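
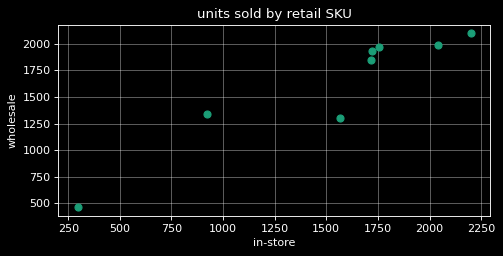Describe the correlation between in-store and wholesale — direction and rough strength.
positive, strong

Points are positively correlated; strong (|r| ≈ 0.9).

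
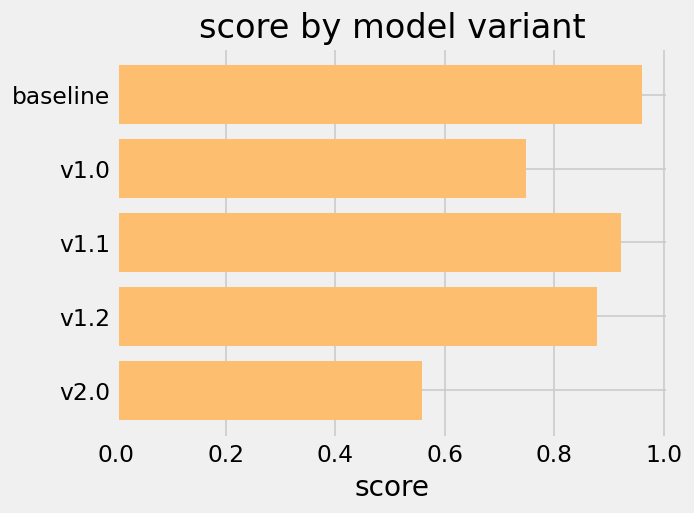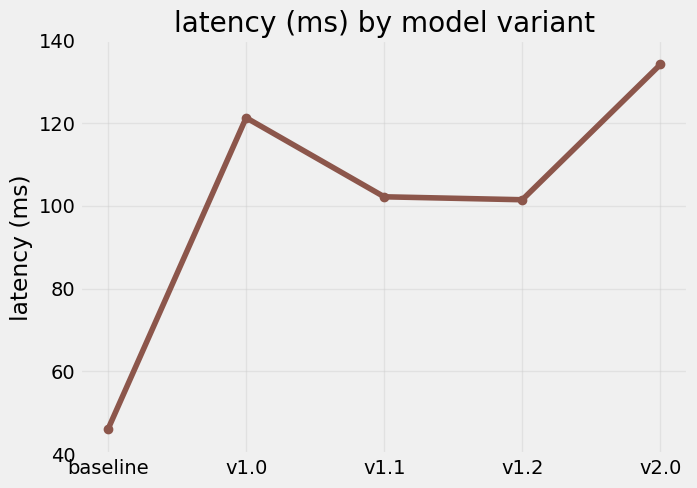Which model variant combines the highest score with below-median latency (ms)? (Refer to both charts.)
Chart 2 median latency (ms) ≈ 100; below-median model variants: baseline, v1.2. Among those, baseline has the highest score (≈ 1).

baseline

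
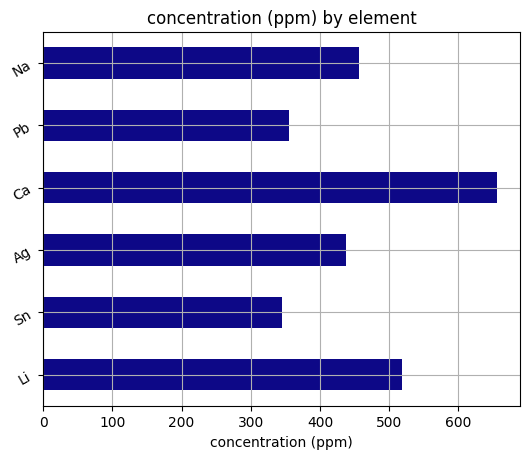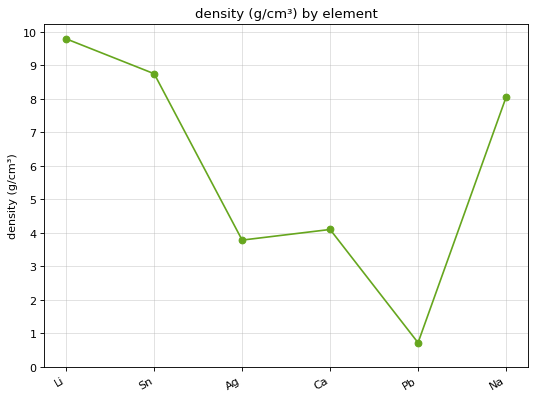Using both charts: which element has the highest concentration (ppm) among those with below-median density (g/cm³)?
Ca

Chart 2 median density (g/cm³) ≈ 6; below-median elements: Ag, Ca, Pb. Among those, Ca has the highest concentration (ppm) (≈ 700).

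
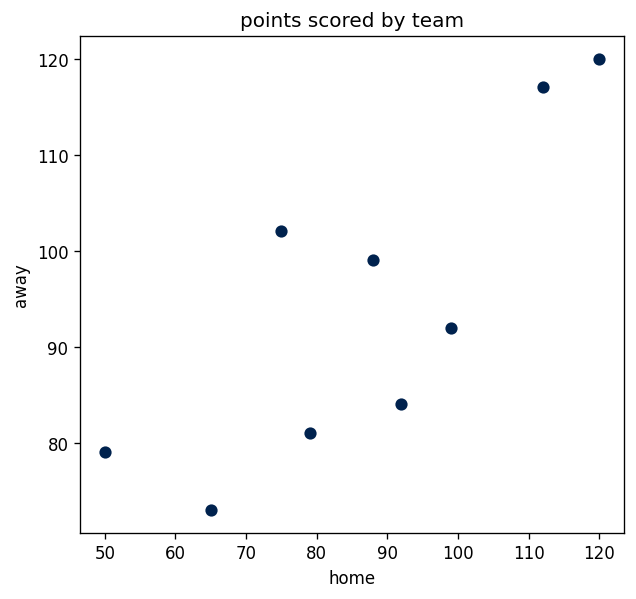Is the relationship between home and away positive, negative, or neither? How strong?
Points are positively correlated; strong (|r| ≈ 0.8).

positive, strong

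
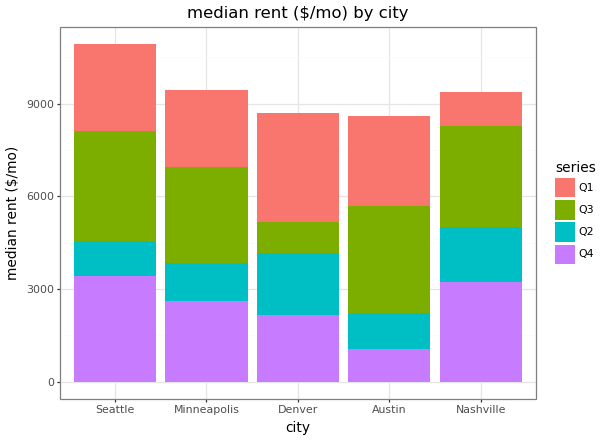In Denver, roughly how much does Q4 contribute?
≈ 2000

Q4 top ≈ 2000, bottom ≈ 0; segment ≈ 2000.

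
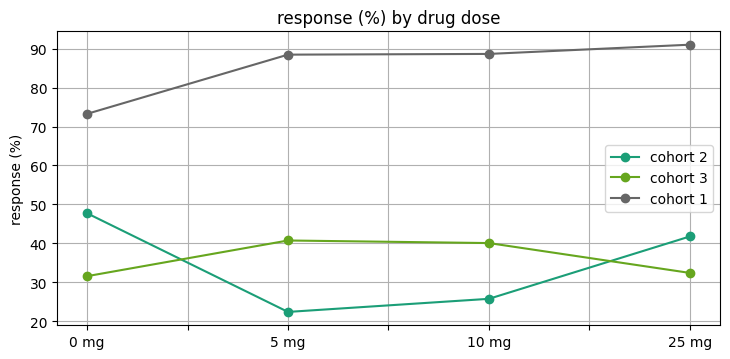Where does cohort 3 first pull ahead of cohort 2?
0 mg: cohort 3 ≈ 30 vs cohort 2 ≈ 50 (not yet); 5 mg: cohort 3 ≈ 40 vs cohort 2 ≈ 20 (first crossover).

5 mg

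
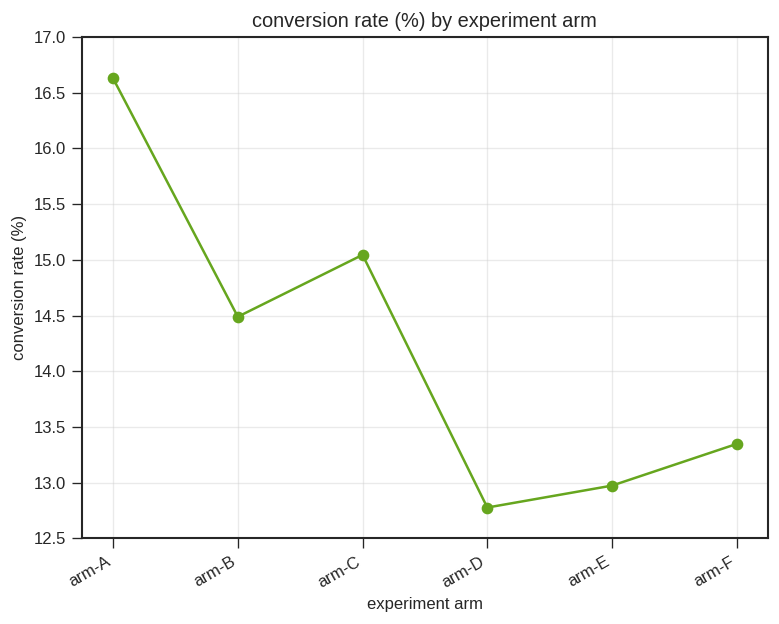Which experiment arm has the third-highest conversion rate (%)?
arm-B

Top 4: arm-A ≈ 16.5, arm-C ≈ 15.0, arm-B ≈ 14.5, arm-F ≈ 13.5.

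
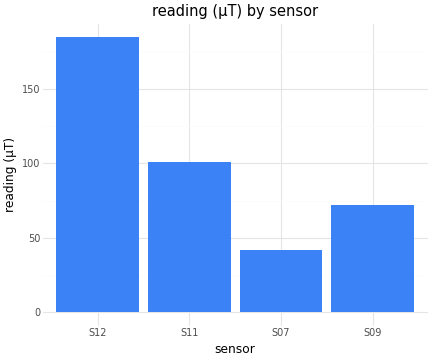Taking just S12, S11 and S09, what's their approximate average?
(180 + 100 + 80) / 3 ≈ 120.

≈ 120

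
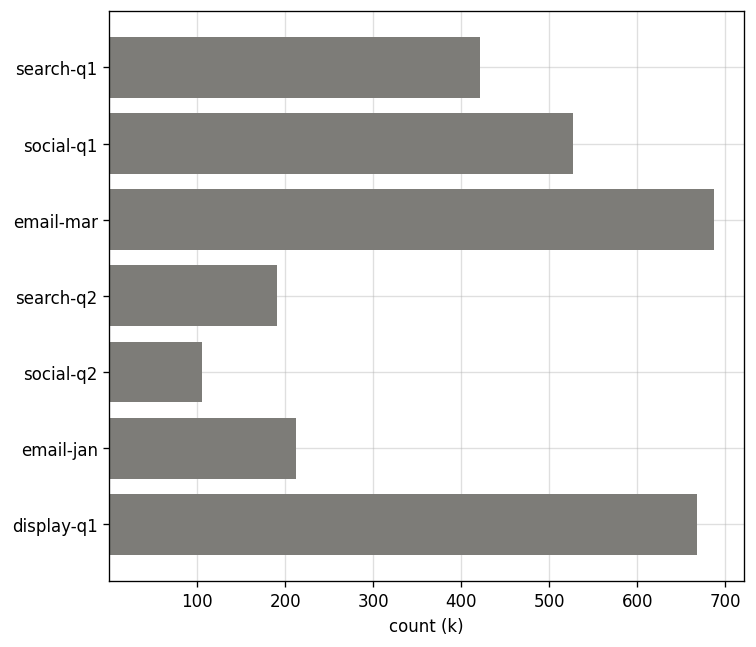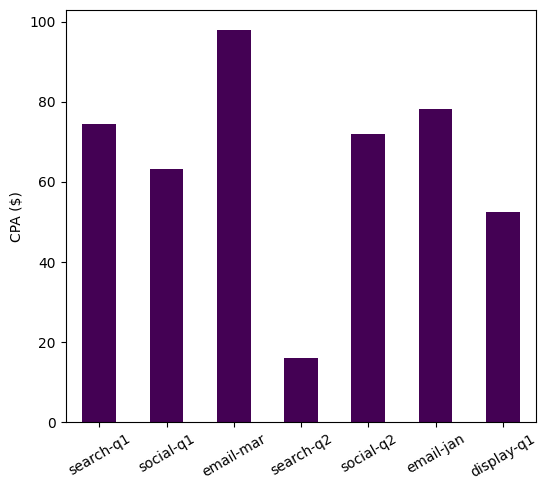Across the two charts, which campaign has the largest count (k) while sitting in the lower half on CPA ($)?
Chart 2 median CPA ($) ≈ 70; below-median campaigns: social-q1, search-q2, display-q1. Among those, display-q1 has the highest count (k) (≈ 700).

display-q1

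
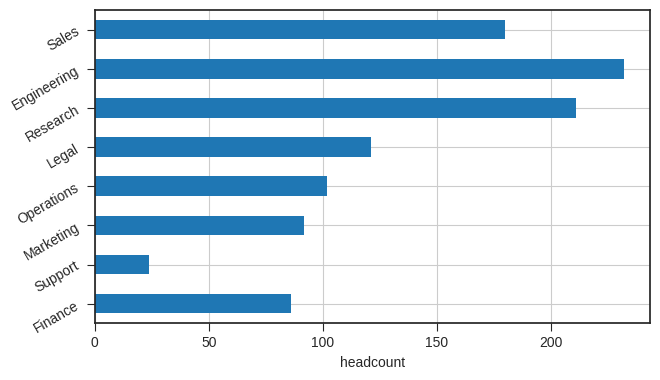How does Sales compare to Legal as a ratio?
≈ 1.5×

Sales ≈ 180, Legal ≈ 120; 180/120 ≈ 1.5.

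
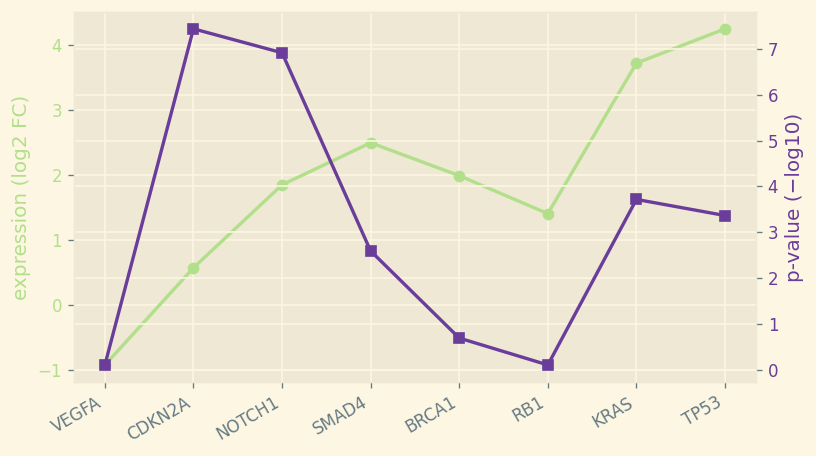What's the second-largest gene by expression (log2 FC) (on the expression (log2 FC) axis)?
KRAS

Top 3 (on the expression (log2 FC) axis): TP53 ≈ 4.0, KRAS ≈ 3.5, SMAD4 ≈ 2.5.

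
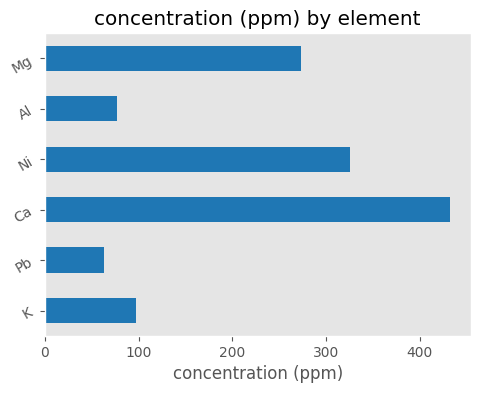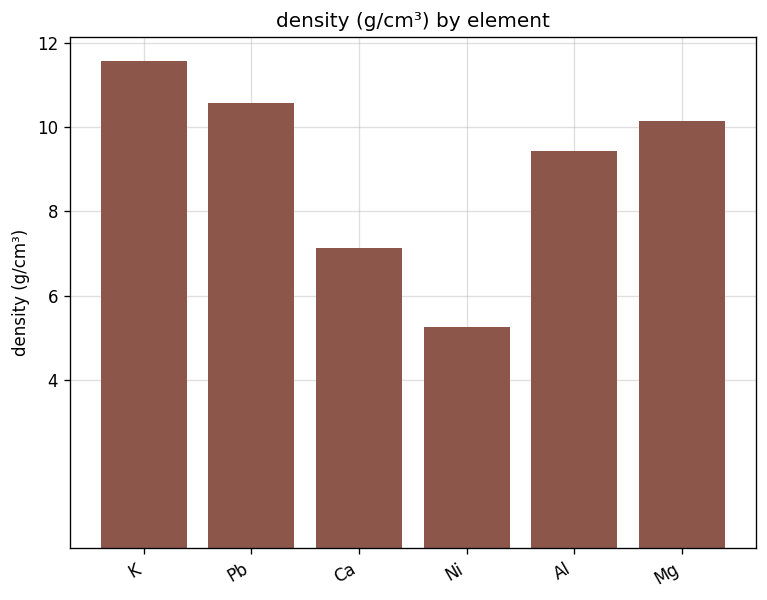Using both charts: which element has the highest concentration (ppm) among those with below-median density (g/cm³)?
Chart 2 median density (g/cm³) ≈ 10; below-median elements: Ca, Ni, Al. Among those, Ca has the highest concentration (ppm) (≈ 450).

Ca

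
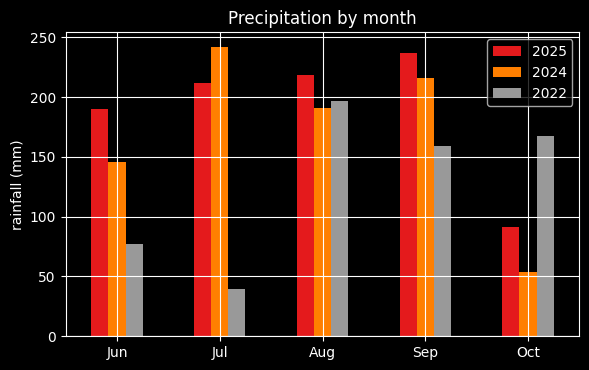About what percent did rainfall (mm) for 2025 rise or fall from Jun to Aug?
Jun ≈ 200, Aug ≈ 225; (225 − 200) / 200 ≈ +12.5%.

≈ +12.5%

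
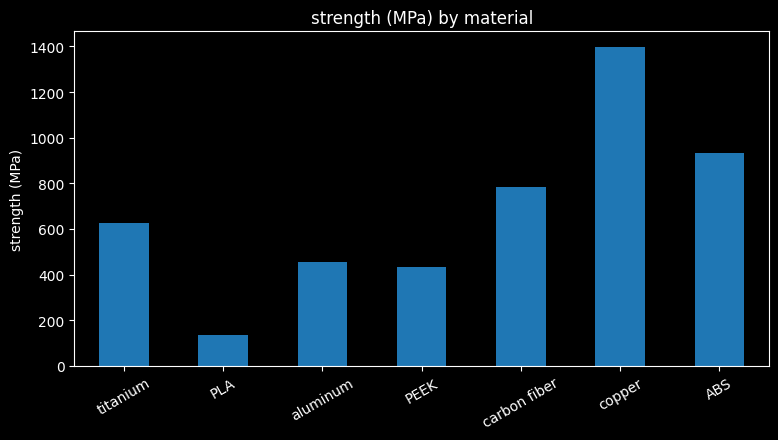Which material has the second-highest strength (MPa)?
ABS

Top 3: copper ≈ 1400, ABS ≈ 1000, carbon fiber ≈ 800.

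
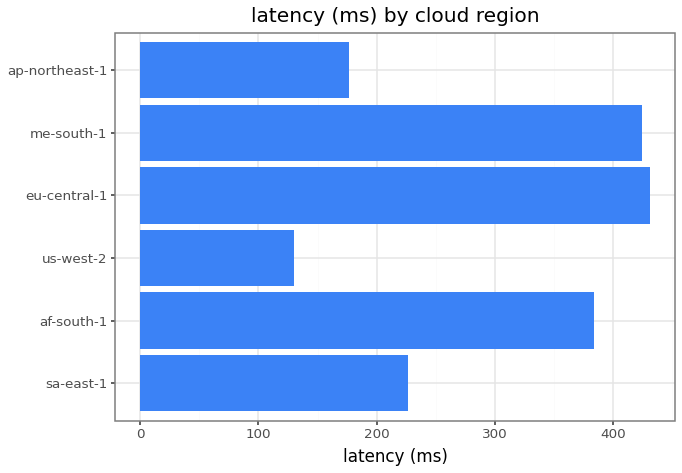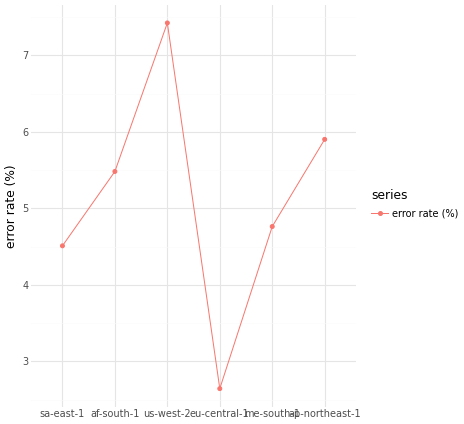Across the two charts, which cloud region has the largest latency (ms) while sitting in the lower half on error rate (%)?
Chart 2 median error rate (%) ≈ 5; below-median cloud regions: sa-east-1, eu-central-1, me-south-1. Among those, eu-central-1 has the highest latency (ms) (≈ 450).

eu-central-1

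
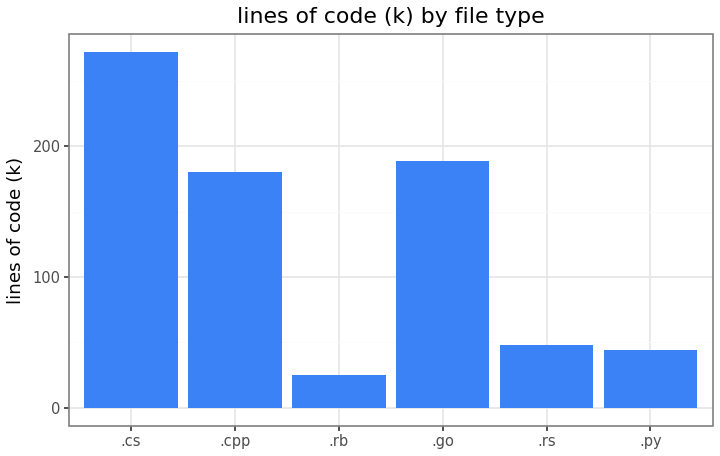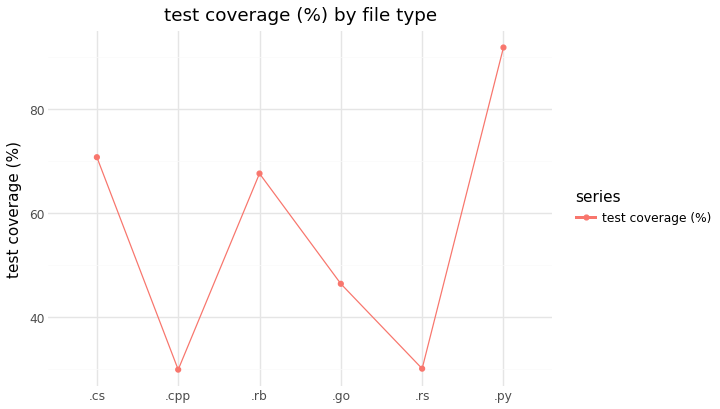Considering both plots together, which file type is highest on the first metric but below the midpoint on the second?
.go

Chart 2 median test coverage (%) ≈ 60; below-median file types: .cpp, .go, .rs. Among those, .go has the highest lines of code (k) (≈ 200).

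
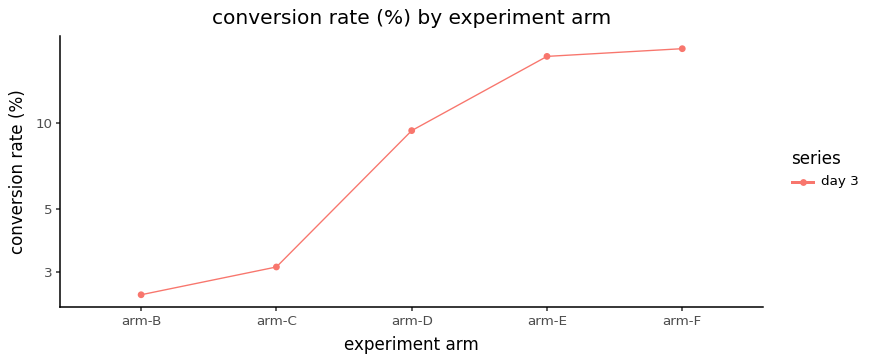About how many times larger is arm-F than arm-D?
arm-F ≈ 18, arm-D ≈ 10; 18/10 ≈ 1.8.

≈ 1.8×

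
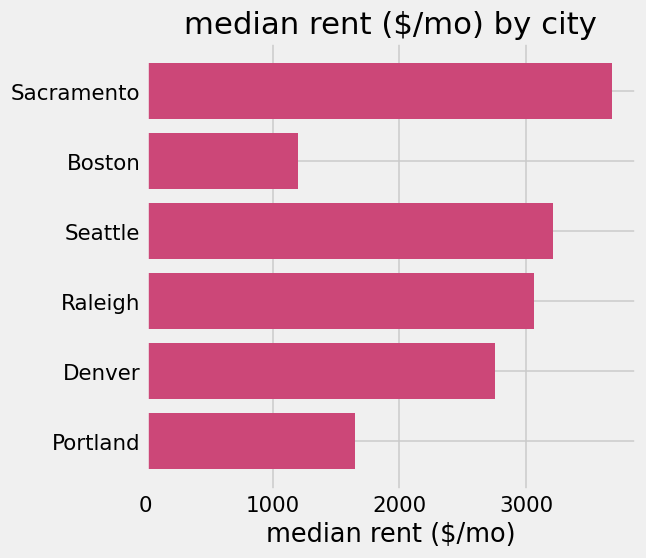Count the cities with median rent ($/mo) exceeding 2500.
Above 2500: Sacramento, Seattle, Raleigh, Denver.

4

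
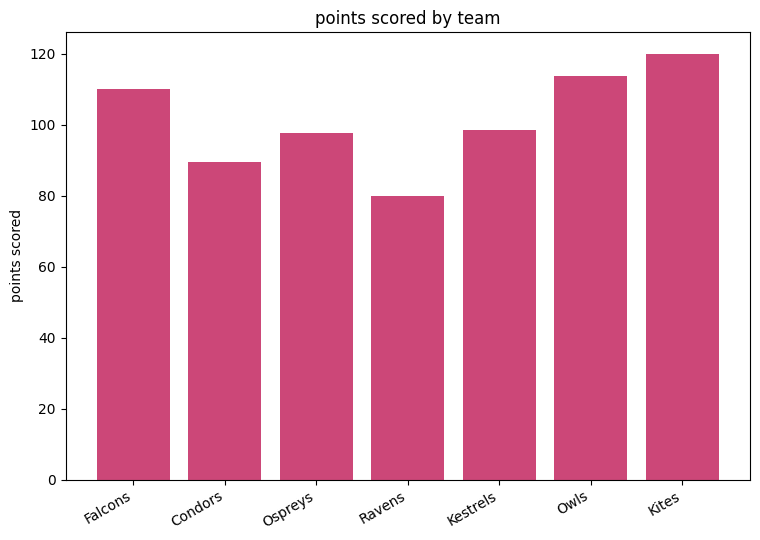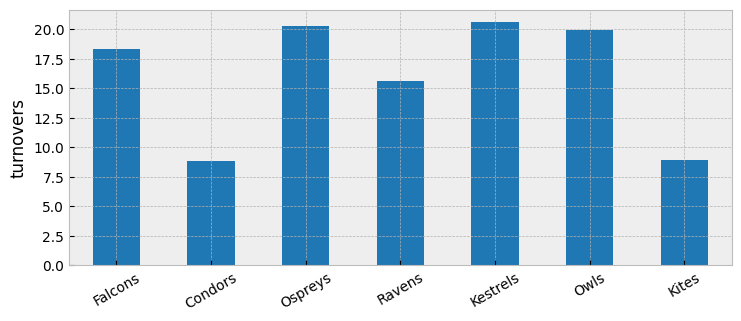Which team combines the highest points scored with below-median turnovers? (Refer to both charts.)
Kites

Chart 2 median turnovers ≈ 18; below-median teams: Condors, Ravens, Kites. Among those, Kites has the highest points scored (≈ 120).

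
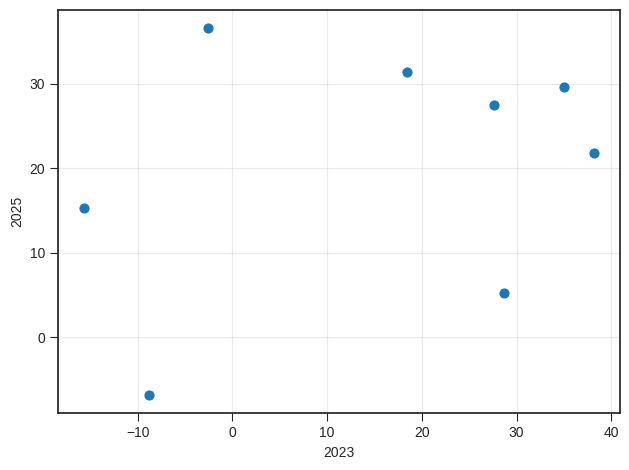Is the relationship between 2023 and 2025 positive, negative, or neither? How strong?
positive, weak

Points are positively correlated; weak (|r| ≈ 0.3).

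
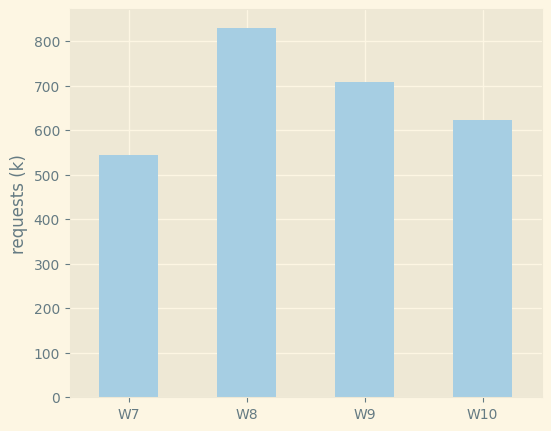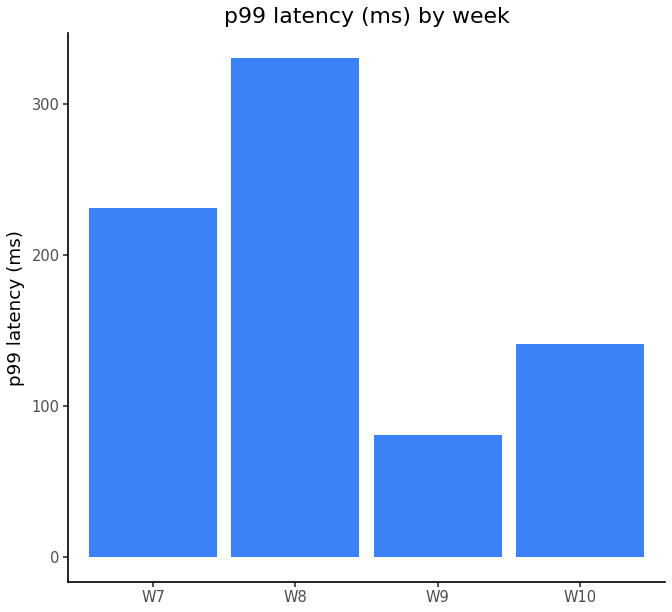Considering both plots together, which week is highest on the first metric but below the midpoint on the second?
Chart 2 median p99 latency (ms) ≈ 200; below-median weeks: W9, W10. Among those, W9 has the highest requests (k) (≈ 700).

W9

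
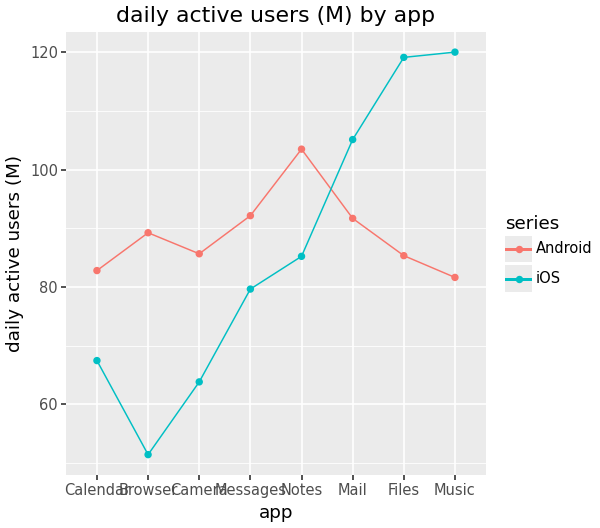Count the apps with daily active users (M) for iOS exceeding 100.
3

Above 100: Mail, Files, Music.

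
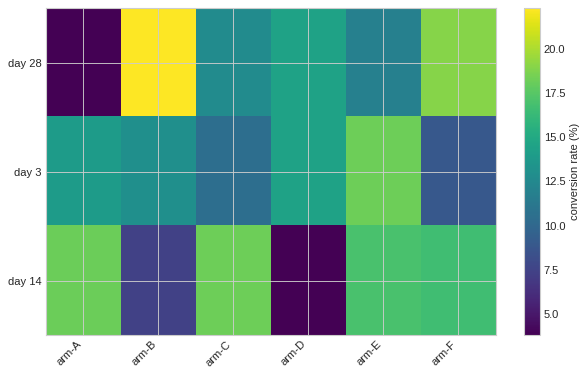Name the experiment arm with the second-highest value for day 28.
arm-F

Top 3 for day 28: arm-B ≈ 22, arm-F ≈ 18, arm-D ≈ 14.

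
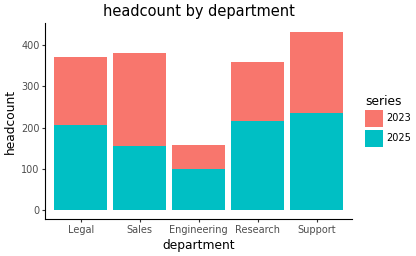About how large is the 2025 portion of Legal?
≈ 200

2025 top ≈ 200, bottom ≈ 0; segment ≈ 200.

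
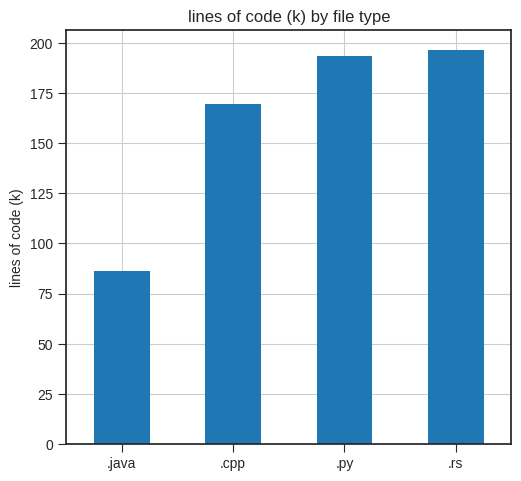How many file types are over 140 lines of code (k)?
Above 140: .cpp, .py, .rs.

3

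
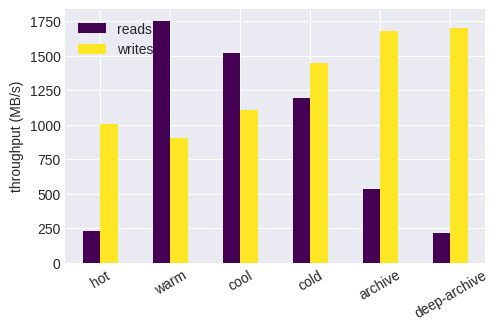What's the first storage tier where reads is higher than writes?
hot: reads ≈ 200 vs writes ≈ 1000 (not yet); warm: reads ≈ 1800 vs writes ≈ 1000 (first crossover).

warm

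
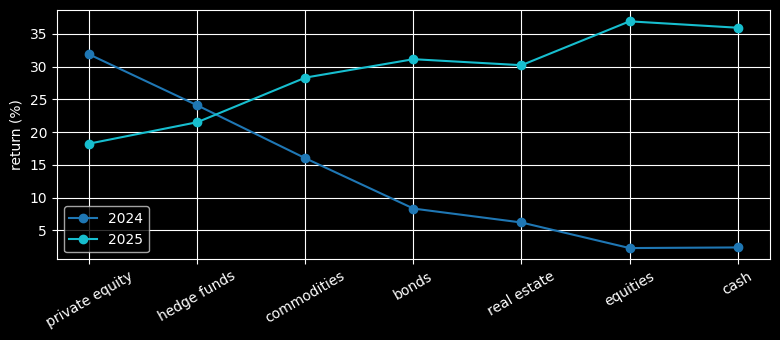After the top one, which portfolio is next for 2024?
Top 3 for 2024: private equity ≈ 30, hedge funds ≈ 25, commodities ≈ 15.

hedge funds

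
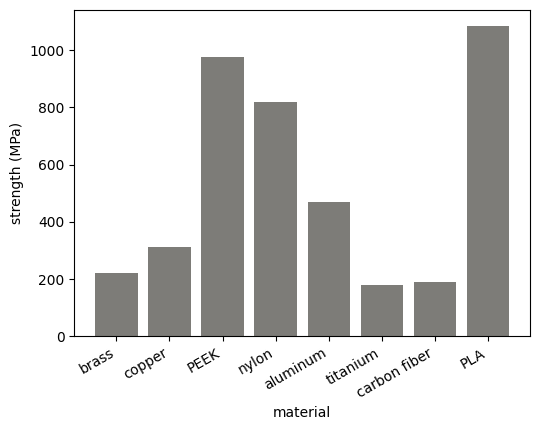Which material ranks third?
nylon

Top 4: PLA ≈ 1100, PEEK ≈ 1000, nylon ≈ 800, aluminum ≈ 500.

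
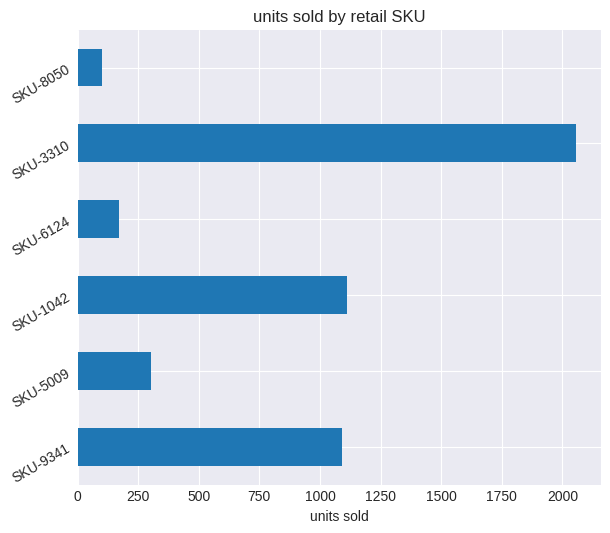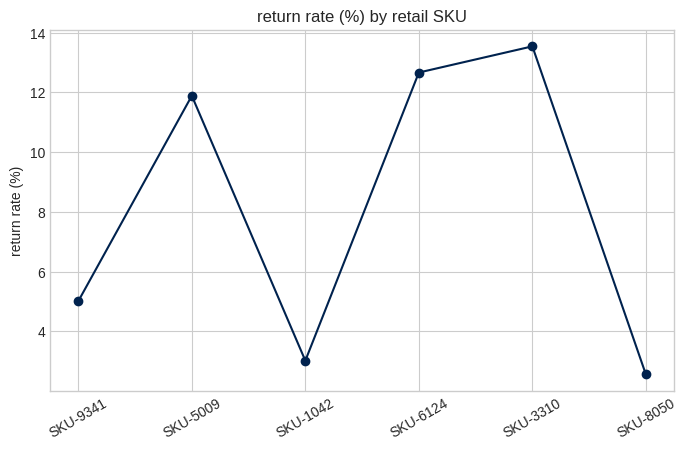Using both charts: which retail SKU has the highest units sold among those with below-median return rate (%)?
SKU-1042

Chart 2 median return rate (%) ≈ 8; below-median retail SKUs: SKU-9341, SKU-1042, SKU-8050. Among those, SKU-1042 has the highest units sold (≈ 1200).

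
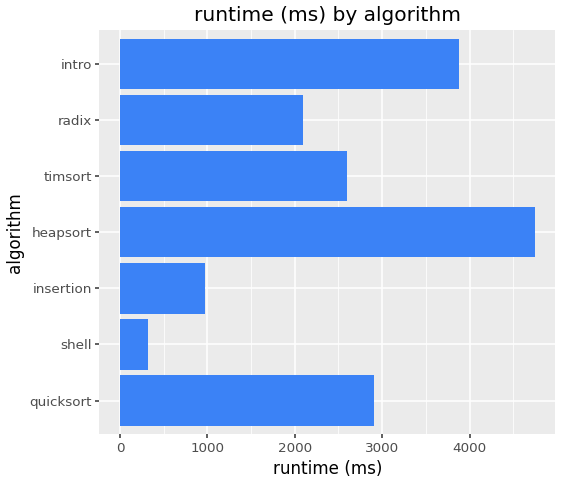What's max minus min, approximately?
Max heapsort ≈ 4500, min shell ≈ 500; range ≈ 4000.

≈ 4000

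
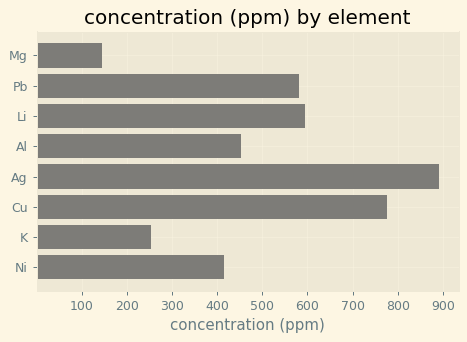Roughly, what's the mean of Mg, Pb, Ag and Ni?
≈ 500

(100 + 600 + 900 + 400) / 4 ≈ 500.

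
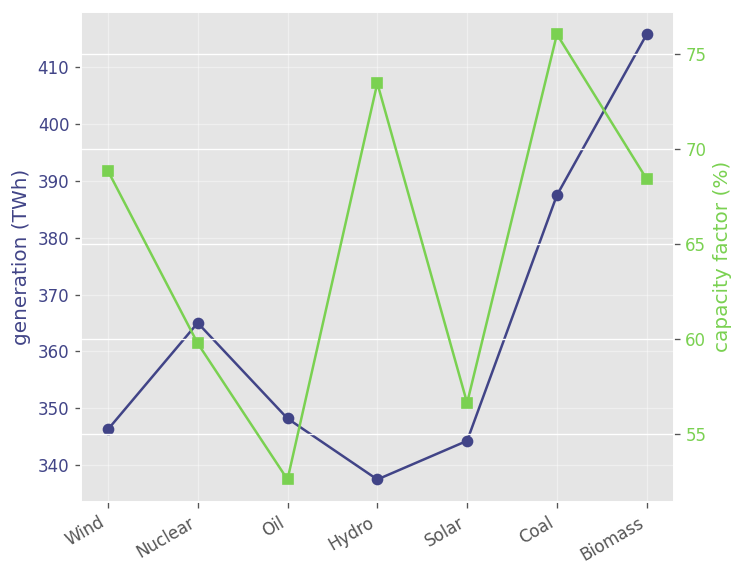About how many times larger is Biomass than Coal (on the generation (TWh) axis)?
≈ 1.08×

Biomass ≈ 420, Coal ≈ 390; 420/390 ≈ 1.08.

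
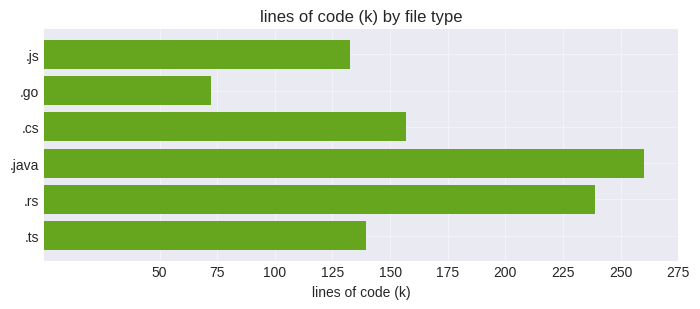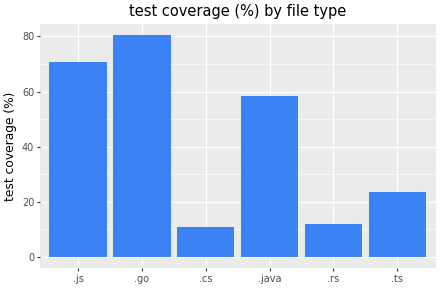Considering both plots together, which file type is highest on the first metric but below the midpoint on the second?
Chart 2 median test coverage (%) ≈ 40; below-median file types: .cs, .rs, .ts. Among those, .rs has the highest lines of code (k) (≈ 250).

.rs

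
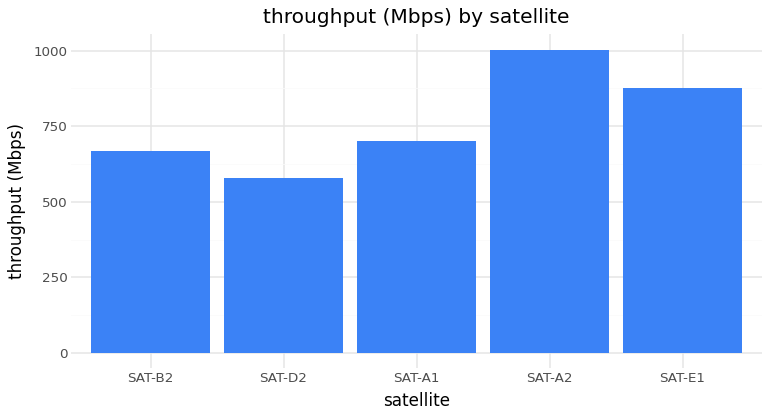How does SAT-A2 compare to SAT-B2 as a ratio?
SAT-A2 ≈ 1000, SAT-B2 ≈ 700; 1000/700 ≈ 1.43.

≈ 1.43×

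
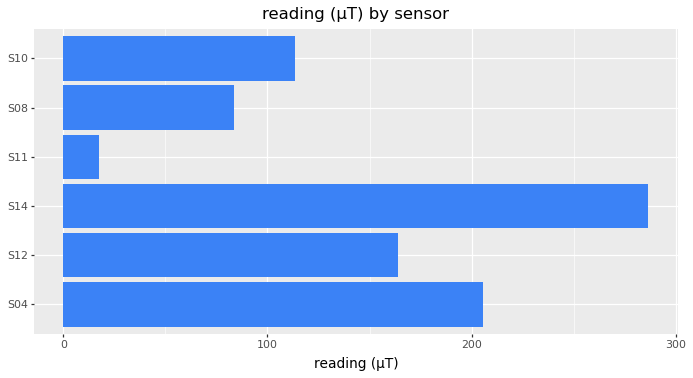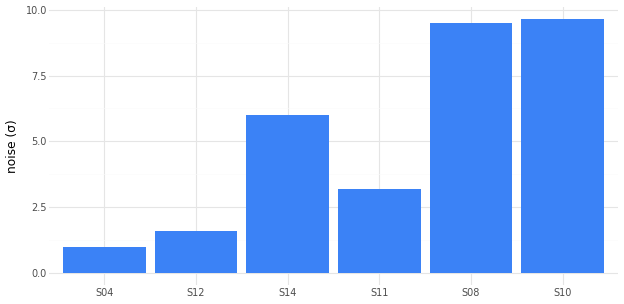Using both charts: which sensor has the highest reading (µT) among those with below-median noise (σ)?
Chart 2 median noise (σ) ≈ 5; below-median sensors: S04, S12, S11. Among those, S04 has the highest reading (µT) (≈ 200).

S04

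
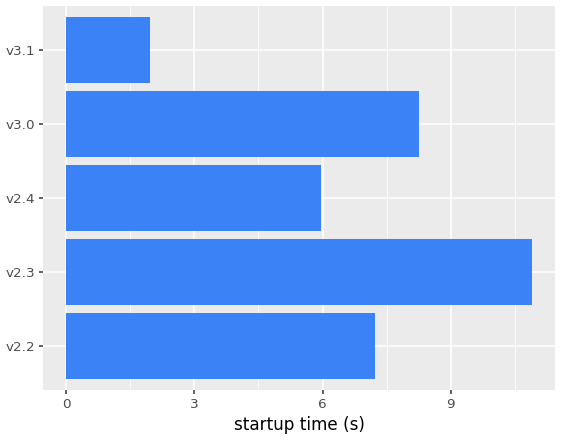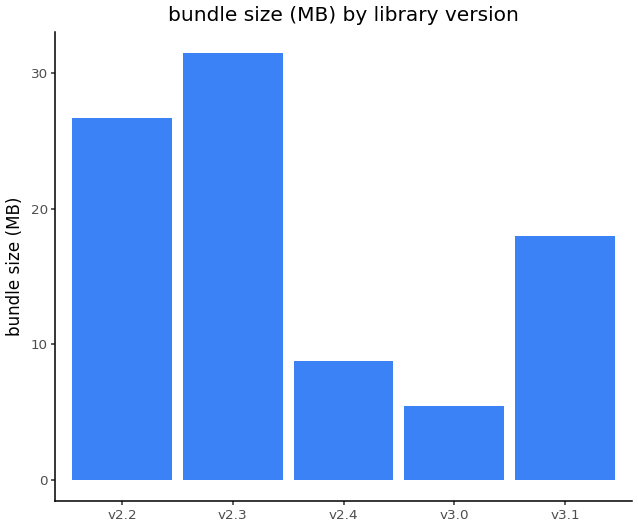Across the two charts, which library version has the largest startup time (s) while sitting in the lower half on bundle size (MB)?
v3.0

Chart 2 median bundle size (MB) ≈ 20; below-median library versions: v2.4, v3.0. Among those, v3.0 has the highest startup time (s) (≈ 8).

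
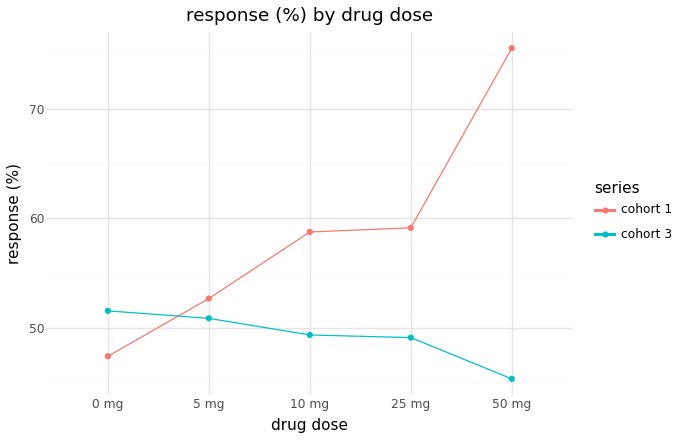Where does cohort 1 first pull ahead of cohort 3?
5 mg

0 mg: cohort 1 ≈ 45 vs cohort 3 ≈ 50 (not yet); 5 mg: cohort 1 ≈ 55 vs cohort 3 ≈ 50 (first crossover).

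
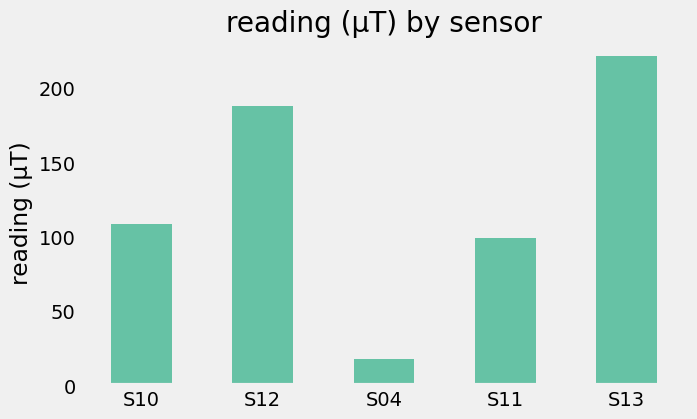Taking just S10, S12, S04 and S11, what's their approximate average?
≈ 100

(100 + 180 + 20 + 100) / 4 ≈ 100.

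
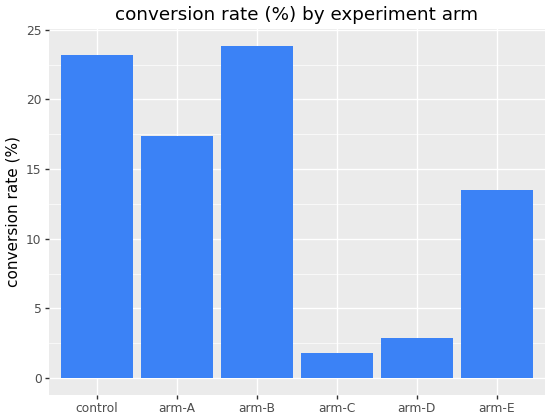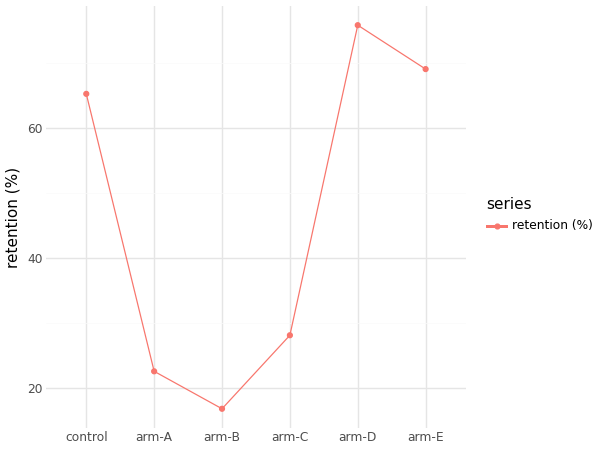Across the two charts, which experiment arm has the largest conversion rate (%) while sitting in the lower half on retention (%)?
arm-B

Chart 2 median retention (%) ≈ 50; below-median experiment arms: arm-A, arm-B, arm-C. Among those, arm-B has the highest conversion rate (%) (≈ 25).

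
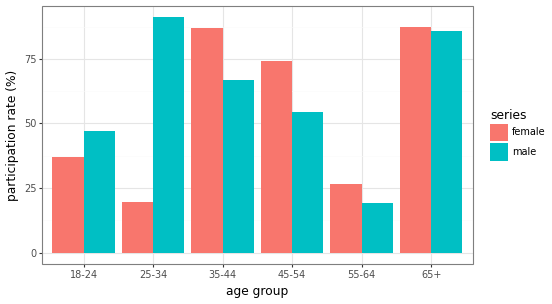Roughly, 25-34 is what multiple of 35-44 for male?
≈ 1.29×

25-34 ≈ 90, 35-44 ≈ 70; 90/70 ≈ 1.29.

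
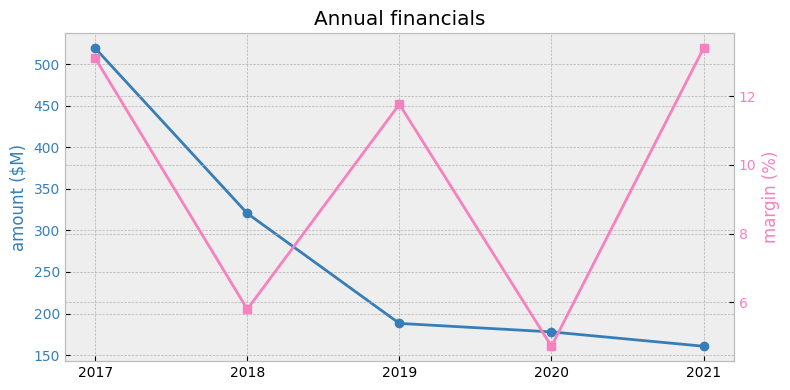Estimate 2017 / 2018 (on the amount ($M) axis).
≈ 1.67×

2017 ≈ 500, 2018 ≈ 300; 500/300 ≈ 1.67.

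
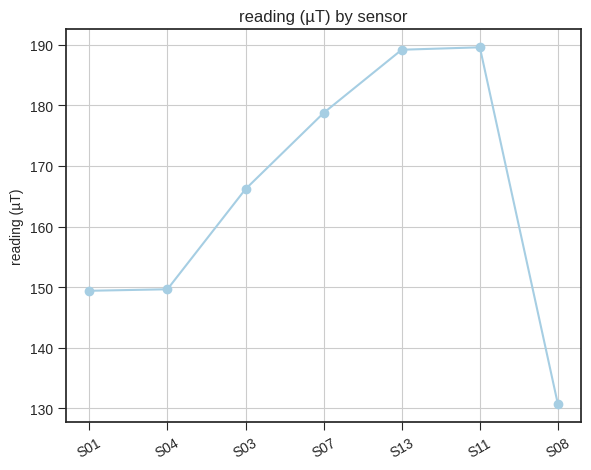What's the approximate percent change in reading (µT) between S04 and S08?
≈ -13.3%

S04 ≈ 150, S08 ≈ 130; (130 − 150) / 150 ≈ -13.3%.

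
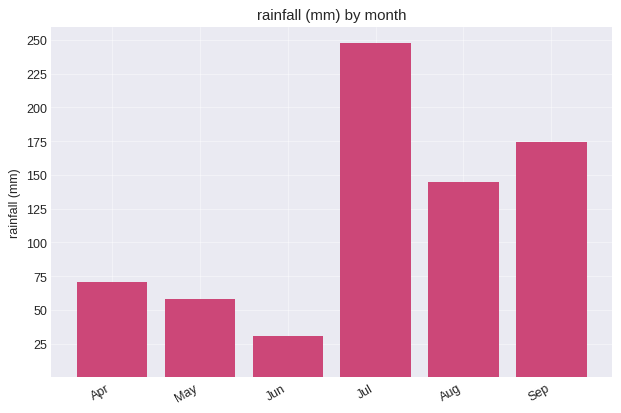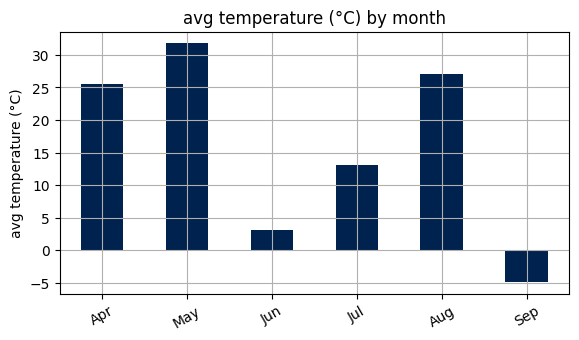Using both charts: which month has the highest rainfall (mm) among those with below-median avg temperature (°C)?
Chart 2 median avg temperature (°C) ≈ 20; below-median months: Jun, Jul, Sep. Among those, Jul has the highest rainfall (mm) (≈ 250).

Jul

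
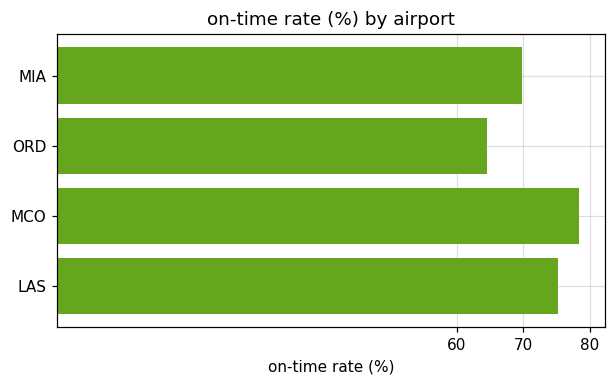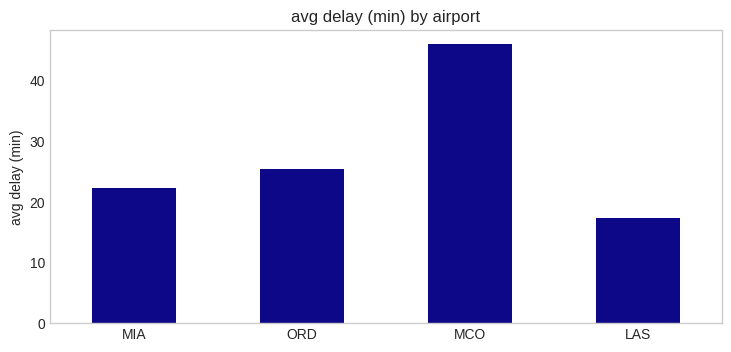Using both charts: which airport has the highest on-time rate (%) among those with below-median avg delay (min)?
LAS

Chart 2 median avg delay (min) ≈ 25; below-median airports: MIA, LAS. Among those, LAS has the highest on-time rate (%) (≈ 80).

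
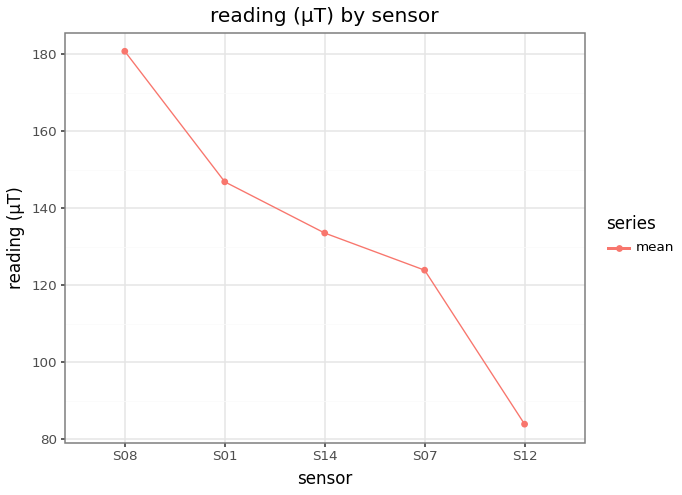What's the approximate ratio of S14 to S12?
≈ 1.62×

S14 ≈ 130, S12 ≈ 80; 130/80 ≈ 1.62.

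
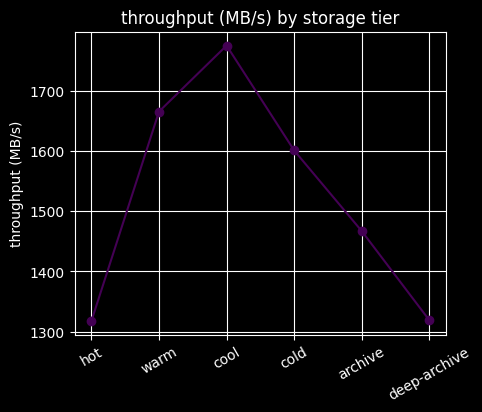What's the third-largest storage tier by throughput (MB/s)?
cold

Top 4: cool ≈ 1800, warm ≈ 1650, cold ≈ 1600, archive ≈ 1450.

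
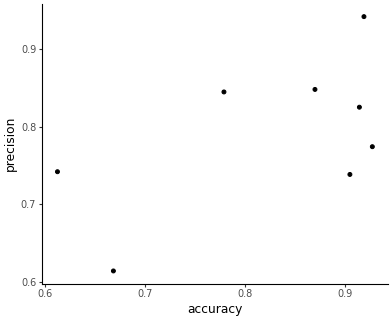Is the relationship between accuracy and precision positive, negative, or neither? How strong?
Points are positively correlated; moderate (|r| ≈ 0.6).

positive, moderate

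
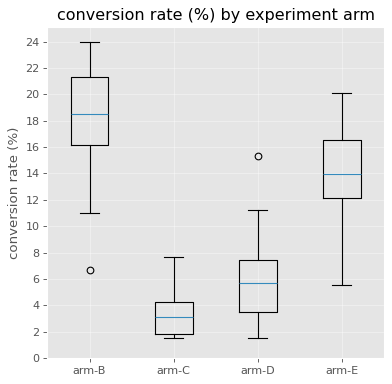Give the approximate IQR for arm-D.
≈ 4

Q3 ≈ 8, Q1 ≈ 4; IQR ≈ 4.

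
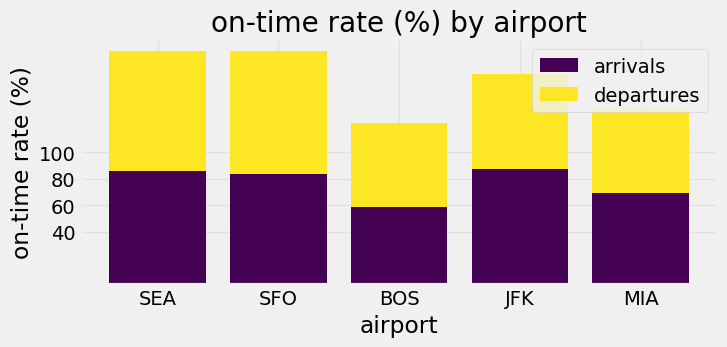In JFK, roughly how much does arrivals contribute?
≈ 80

arrivals top ≈ 80, bottom ≈ 0; segment ≈ 80.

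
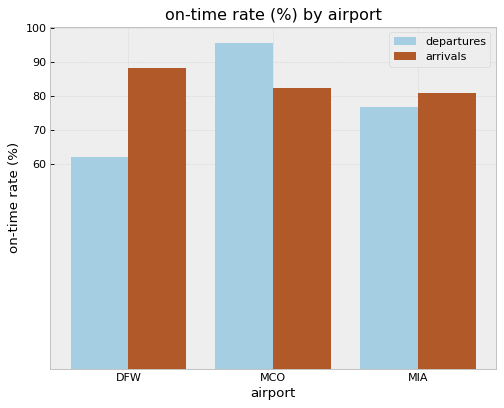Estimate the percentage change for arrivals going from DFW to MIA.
≈ -11.1%

DFW ≈ 90, MIA ≈ 80; (80 − 90) / 90 ≈ -11.1%.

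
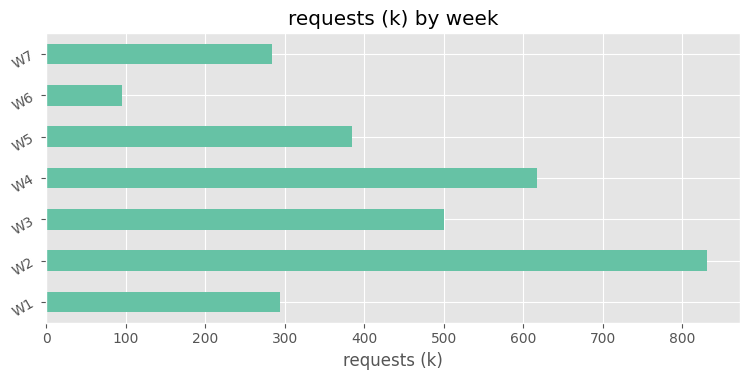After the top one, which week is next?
W4

Top 3: W2 ≈ 800, W4 ≈ 600, W3 ≈ 500.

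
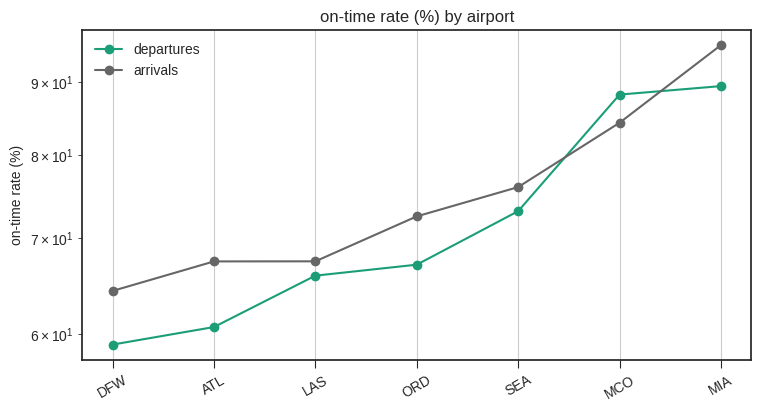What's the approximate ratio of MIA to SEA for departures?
MIA ≈ 90, SEA ≈ 75; 90/75 ≈ 1.2.

≈ 1.2×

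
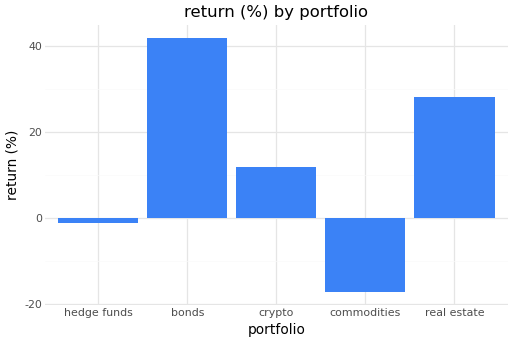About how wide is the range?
Max bonds ≈ 40, min commodities ≈ -15; range ≈ 55.

≈ 55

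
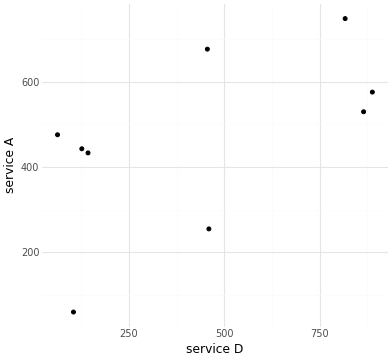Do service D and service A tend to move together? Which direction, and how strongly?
positive, moderate

Points are positively correlated; moderate (|r| ≈ 0.6).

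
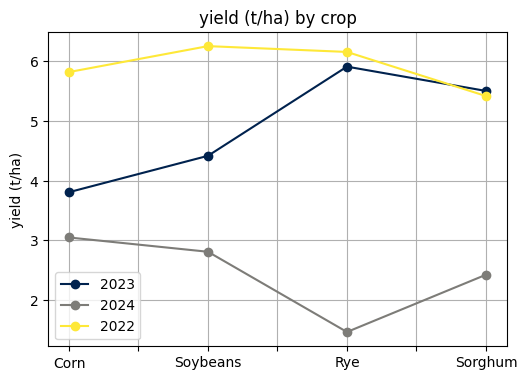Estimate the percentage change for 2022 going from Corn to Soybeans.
≈ +8.3%

Corn ≈ 6.0, Soybeans ≈ 6.5; (6.5 − 6.0) / 6.0 ≈ +8.3%.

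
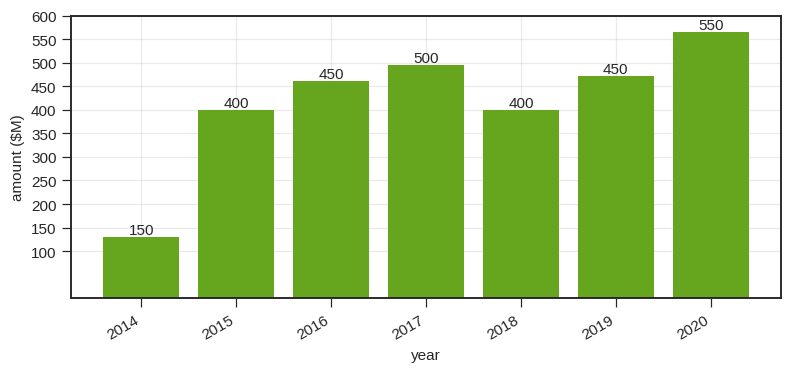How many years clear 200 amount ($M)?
6

Above 200: 2015, 2016, 2017, 2018, 2019, 2020.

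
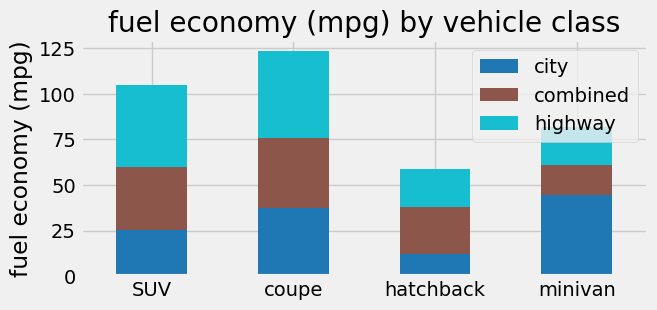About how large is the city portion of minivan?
city top ≈ 40, bottom ≈ 0; segment ≈ 40.

≈ 40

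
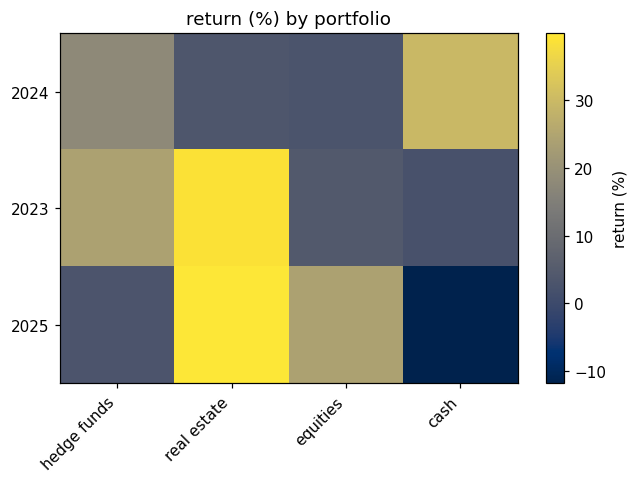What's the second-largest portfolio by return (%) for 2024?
Top 3 for 2024: cash ≈ 30, hedge funds ≈ 20, real estate ≈ 5.

hedge funds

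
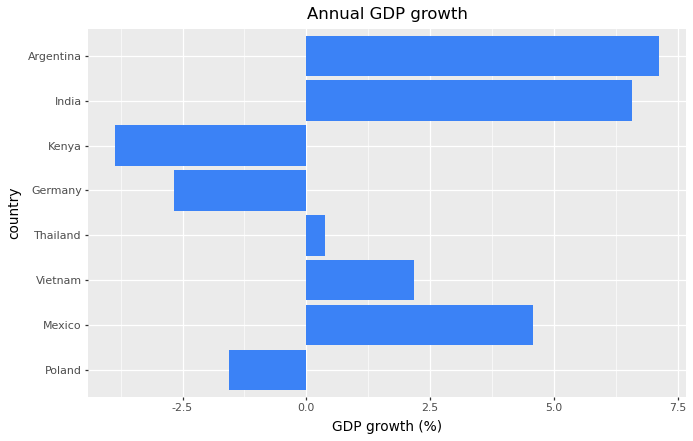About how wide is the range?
≈ 11

Max Argentina ≈ 7, min Kenya ≈ -4; range ≈ 11.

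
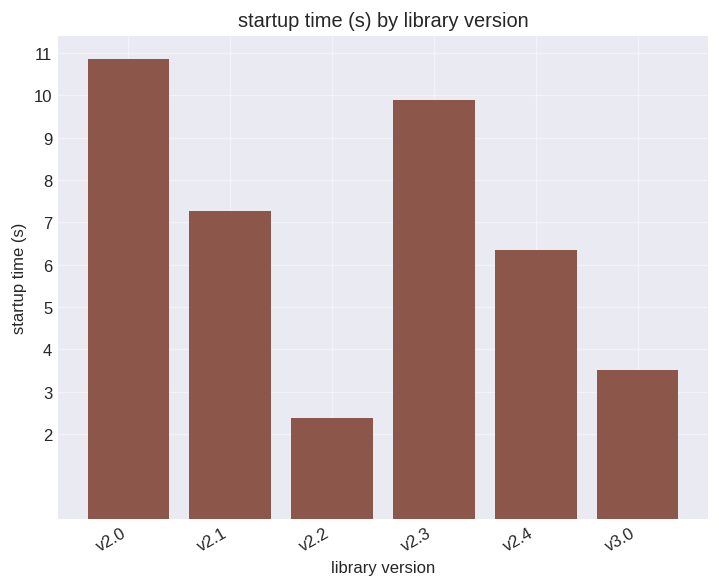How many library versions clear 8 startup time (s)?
2

Above 8: v2.0, v2.3.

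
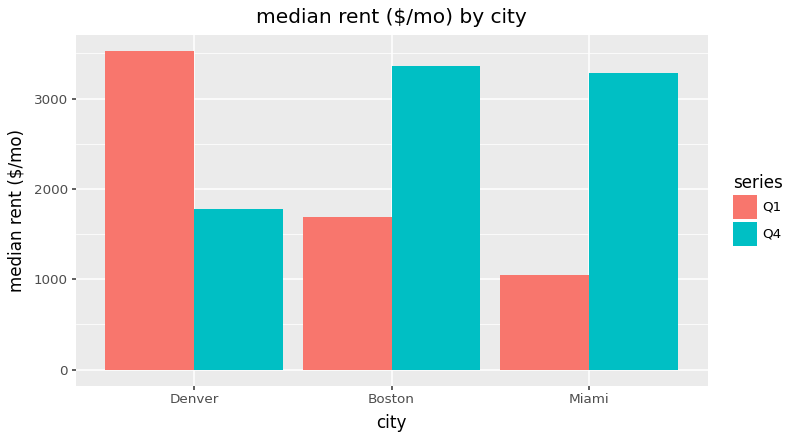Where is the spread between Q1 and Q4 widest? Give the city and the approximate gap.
Miami, ≈ 2500 $/mo

Miami: Q1 ≈ 1000, Q4 ≈ 3500 → gap ≈ 2500. Next-largest (Denver) is only ≈ 1500.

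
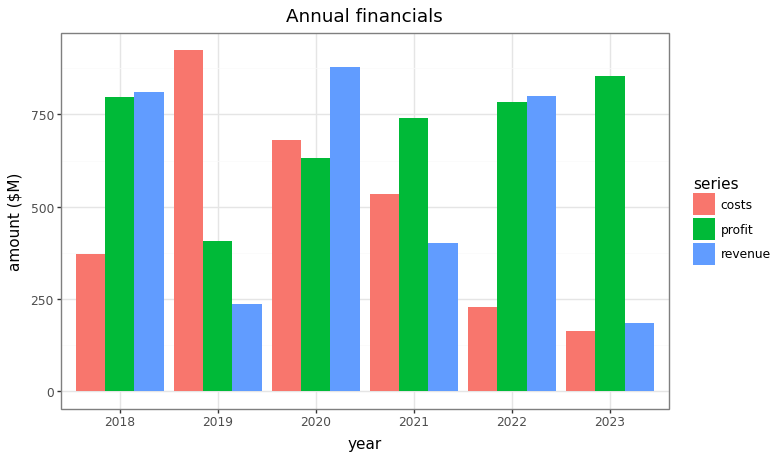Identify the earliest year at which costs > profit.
2019

2018: costs ≈ 400 vs profit ≈ 800 (not yet); 2019: costs ≈ 900 vs profit ≈ 400 (first crossover).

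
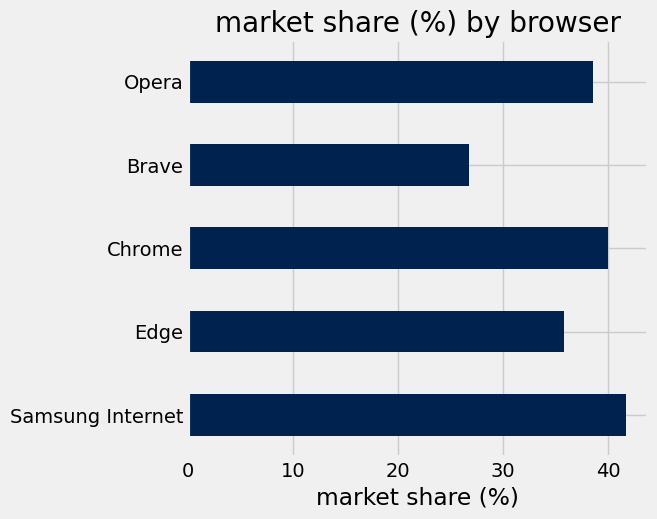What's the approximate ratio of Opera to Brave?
≈ 1.6×

Opera ≈ 40, Brave ≈ 25; 40/25 ≈ 1.6.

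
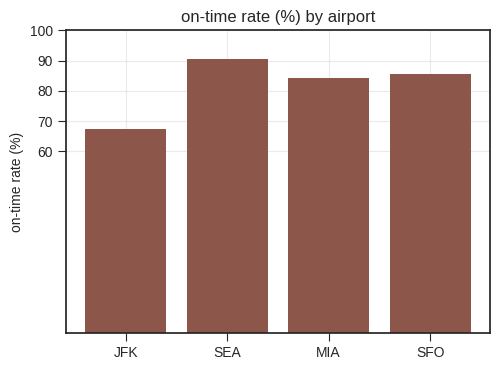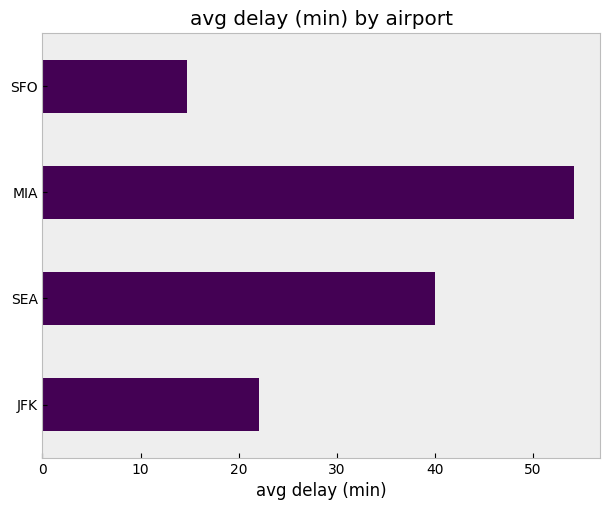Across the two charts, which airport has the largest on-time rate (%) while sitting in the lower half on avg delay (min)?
Chart 2 median avg delay (min) ≈ 30; below-median airports: JFK, SFO. Among those, SFO has the highest on-time rate (%) (≈ 90).

SFO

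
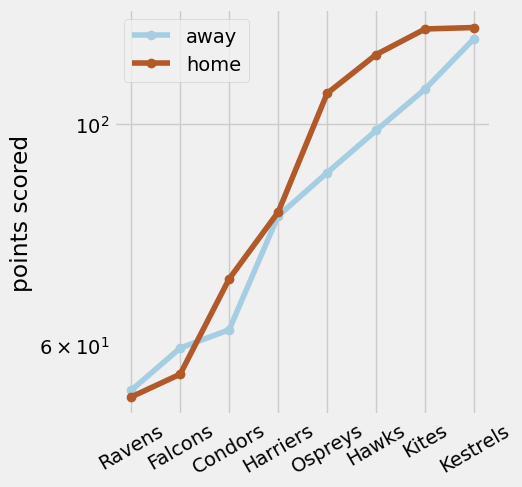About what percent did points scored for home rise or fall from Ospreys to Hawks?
Ospreys ≈ 110, Hawks ≈ 120; (120 − 110) / 110 ≈ +9.1%.

≈ +9.1%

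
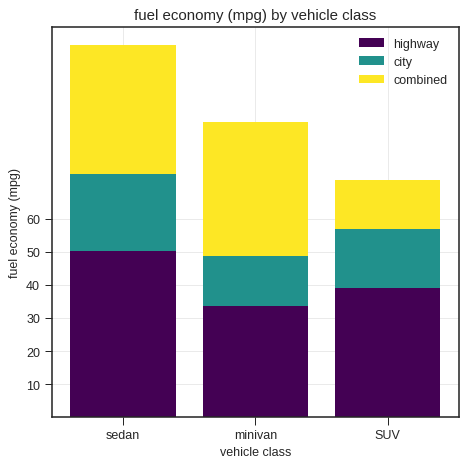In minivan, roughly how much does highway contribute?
≈ 30

highway top ≈ 30, bottom ≈ 0; segment ≈ 30.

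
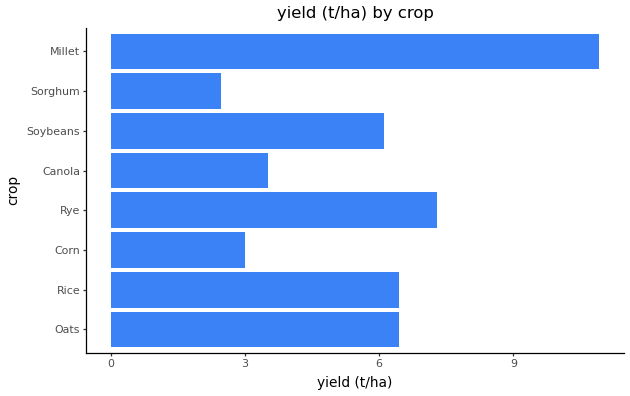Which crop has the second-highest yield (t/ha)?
Rye

Top 3: Millet ≈ 11, Rye ≈ 7, Rice ≈ 6.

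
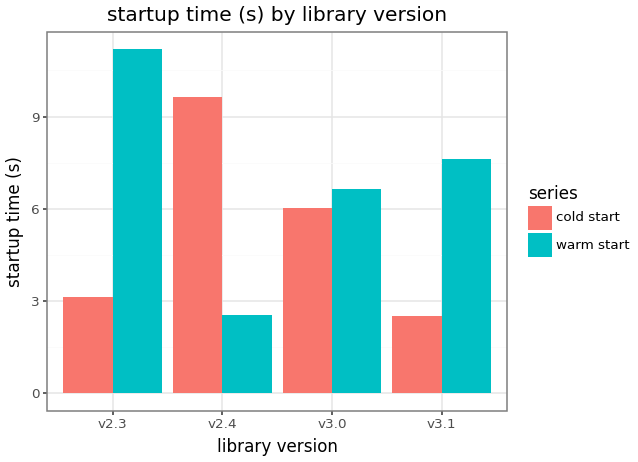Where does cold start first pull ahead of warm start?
v2.3: cold start ≈ 3 vs warm start ≈ 11 (not yet); v2.4: cold start ≈ 10 vs warm start ≈ 3 (first crossover).

v2.4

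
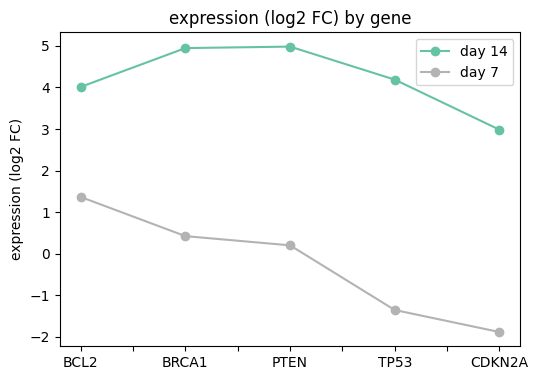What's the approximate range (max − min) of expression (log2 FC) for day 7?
≈ 3

Max BCL2 ≈ 1, min CDKN2A ≈ -2; range ≈ 3.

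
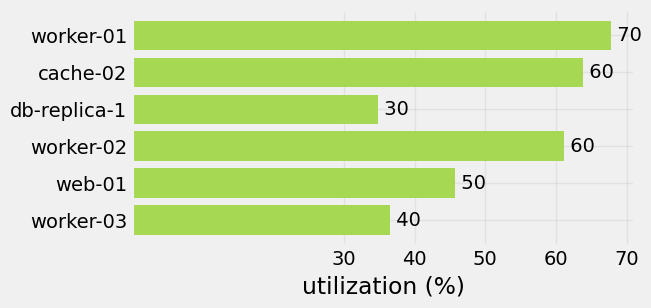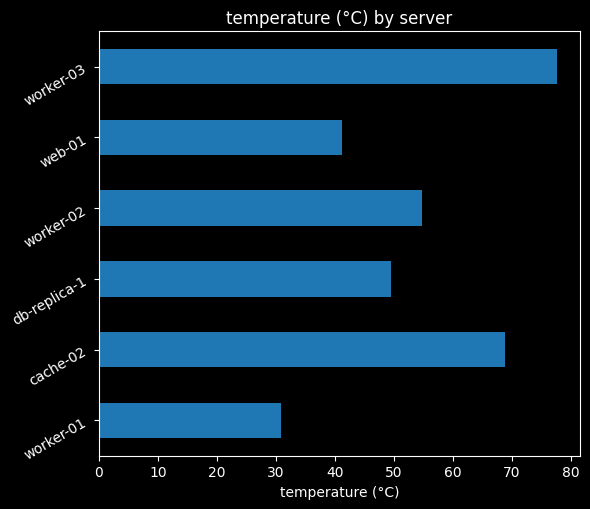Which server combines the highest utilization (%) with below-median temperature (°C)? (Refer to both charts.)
Chart 2 median temperature (°C) ≈ 50; below-median servers: worker-01, db-replica-1, web-01. Among those, worker-01 has the highest utilization (%) (≈ 70).

worker-01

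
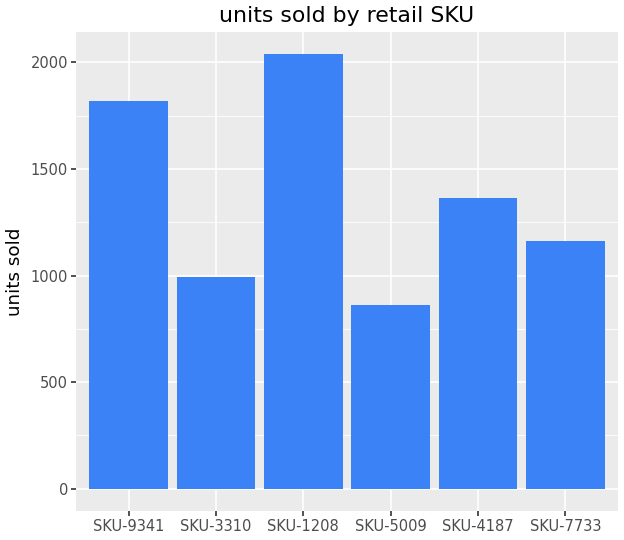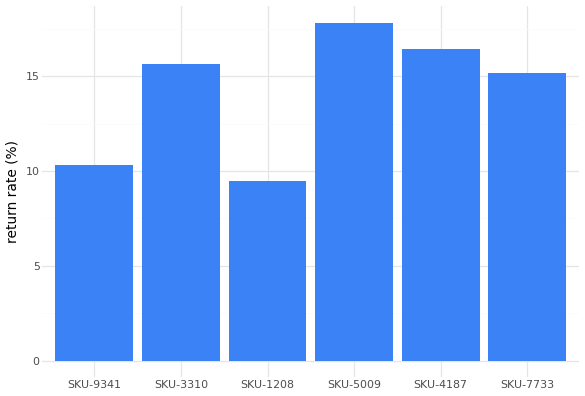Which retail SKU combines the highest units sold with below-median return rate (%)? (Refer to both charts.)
SKU-1208

Chart 2 median return rate (%) ≈ 16; below-median retail SKUs: SKU-9341, SKU-1208, SKU-7733. Among those, SKU-1208 has the highest units sold (≈ 2000).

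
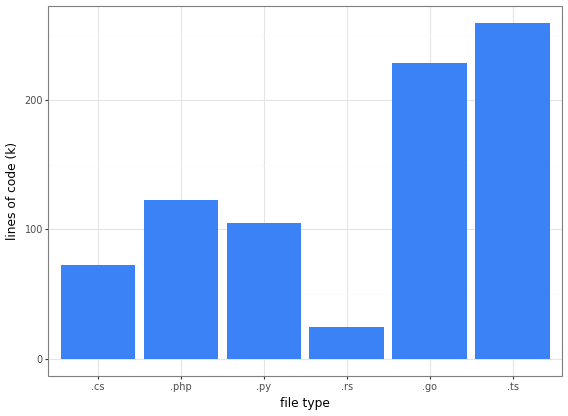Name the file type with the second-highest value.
.go

Top 3: .ts ≈ 250, .go ≈ 225, .php ≈ 125.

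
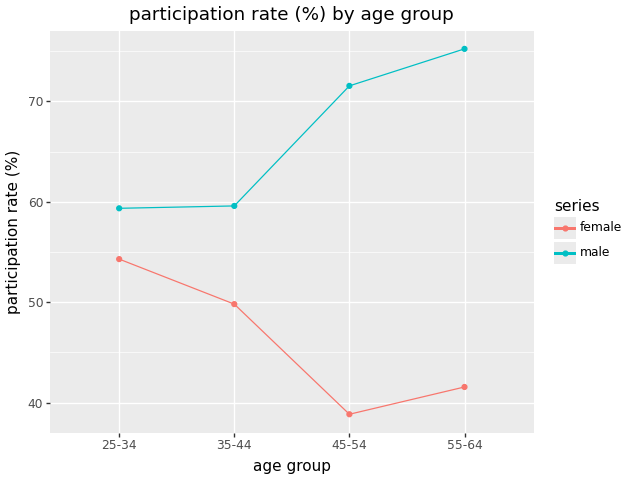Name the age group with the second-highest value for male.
45-54

Top 3 for male: 55-64 ≈ 75, 45-54 ≈ 70, 35-44 ≈ 60.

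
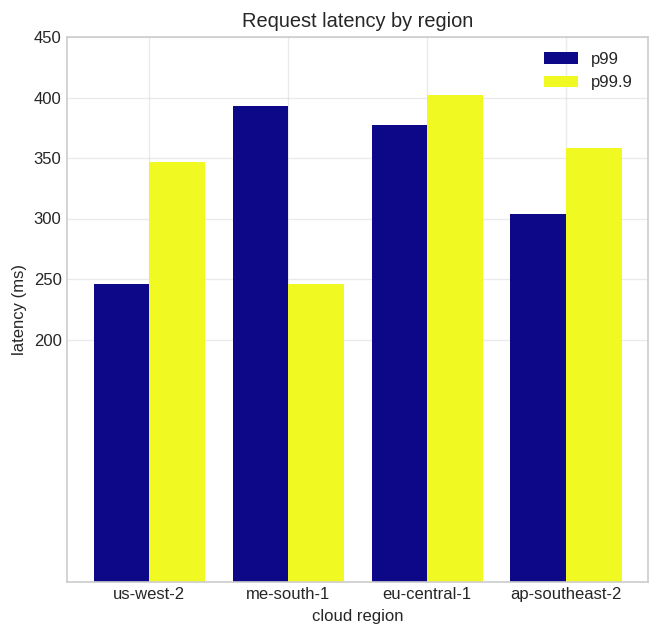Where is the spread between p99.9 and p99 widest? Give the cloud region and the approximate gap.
me-south-1, ≈ 150 ms

me-south-1: p99.9 ≈ 250, p99 ≈ 400 → gap ≈ 150. Next-largest (us-west-2) is only ≈ 100.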